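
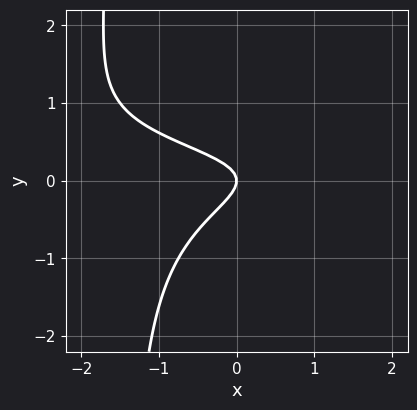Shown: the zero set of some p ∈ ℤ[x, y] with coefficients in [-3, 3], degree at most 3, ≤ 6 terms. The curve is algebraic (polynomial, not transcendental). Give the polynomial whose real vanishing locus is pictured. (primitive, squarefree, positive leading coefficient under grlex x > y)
2*x*y^2 - x*y + 3*y^2 + x

The degree is 3 — no degree-2 curve has this shape.
Reading off the gridlines: one y-axis crossing is at y = 0; it crosses the x-axis at the gridline x = 0.
Together with the visible shape, these determine p as stated.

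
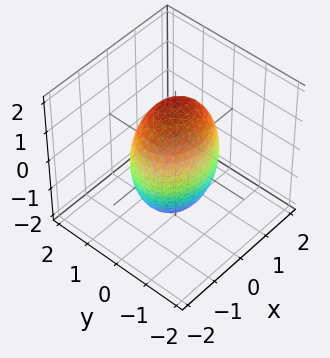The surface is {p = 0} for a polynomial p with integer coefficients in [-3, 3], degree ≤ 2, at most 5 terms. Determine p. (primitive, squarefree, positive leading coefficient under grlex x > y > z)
2*x^2 + 3*y^2 + z^2 - 3

First, the degree is 2 — a closed, bounded, convex surface; a quadric.
Then, symmetries: it's symmetric under x → −x, forcing even powers of x; the z ↦ −z reflection is a symmetry, so z appears only in even powers; the y ↦ −y reflection is a symmetry, so y appears only in even powers.
Next, checking where it meets the axes: among the integer gridlines, it crosses the y-axis at y ∈ {-1, 1}.
Finally, fitting integer coefficients to these (and the overall shape) gives p.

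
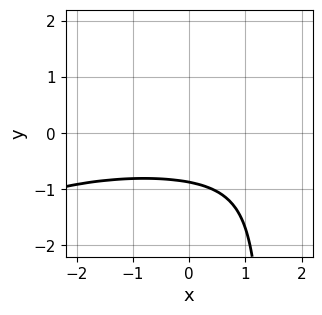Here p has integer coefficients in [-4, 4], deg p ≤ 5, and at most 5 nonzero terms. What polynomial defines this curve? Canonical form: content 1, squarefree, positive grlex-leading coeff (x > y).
x^2*y^2 - 2*x*y^3 + 3*y^3 + 2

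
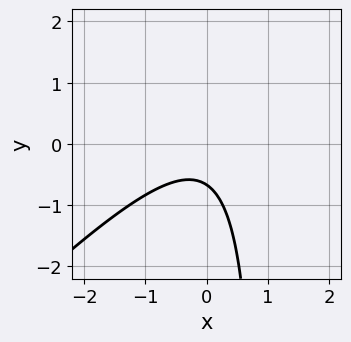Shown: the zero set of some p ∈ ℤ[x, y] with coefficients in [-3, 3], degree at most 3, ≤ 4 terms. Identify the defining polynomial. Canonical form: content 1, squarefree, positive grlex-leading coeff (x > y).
(a) The degree is 2 — a generic line meets the curve in up to 2 points.
(b) Reading off the gridlines: no x-intercept at any integer in the box.
(c) The integer polynomial consistent with all of this is the stated p.

3*x^2 - 3*x*y + 3*y + 2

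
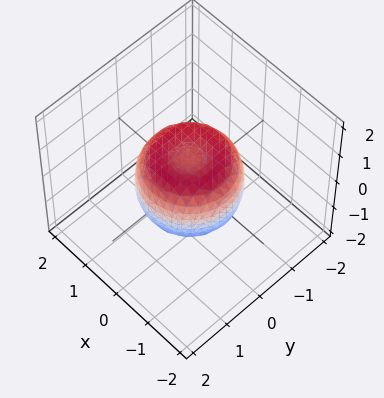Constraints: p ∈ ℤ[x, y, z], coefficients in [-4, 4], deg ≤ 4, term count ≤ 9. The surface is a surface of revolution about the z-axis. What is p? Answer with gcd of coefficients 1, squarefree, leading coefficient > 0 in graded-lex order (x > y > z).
2*x^4 + 4*x^2*y^2 + 2*y^4 - 2*x^2 - 2*y^2 + 2*z^2 - 1

First, the degree is 4 — a generic line meets the surface in up to 4 points.
Then, symmetries: rotational symmetry about the z-axis ⇒ p depends on x, y only through x² + y².
Then, observable constraints: a circular section at z = 0 has radius between 1 and 2.
Finally, solving for integer coefficients yields p as stated.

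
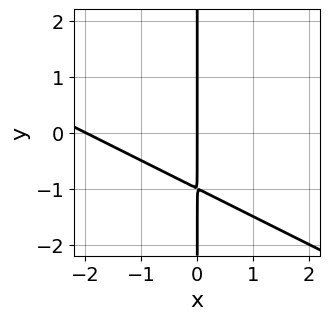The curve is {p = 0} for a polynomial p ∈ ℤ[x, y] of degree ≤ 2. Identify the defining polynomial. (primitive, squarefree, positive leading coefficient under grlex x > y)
(a) Degree: a generic line meets the curve in up to 2 points, so deg p = 2.
(b) Checking where it meets the axes: the visible y-axis segment lies entirely on the curve; among the integer gridlines, it crosses the x-axis at x ∈ {-2, 0}.
(c) Fitting integer coefficients to these (and the overall shape) gives p.

x^2 + 2*x*y + 2*x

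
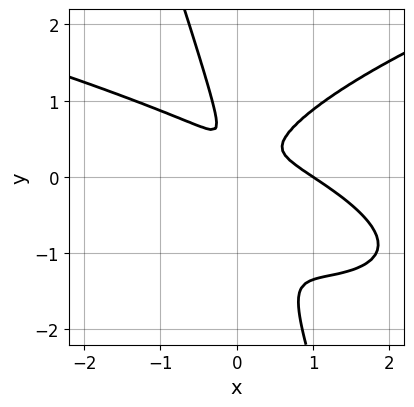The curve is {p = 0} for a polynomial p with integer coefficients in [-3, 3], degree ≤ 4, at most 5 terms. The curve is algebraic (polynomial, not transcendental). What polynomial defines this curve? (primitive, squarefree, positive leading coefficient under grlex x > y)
The degree is 4 — no degree-3 curve has this shape.
From the axis intercepts and sections: one x-axis crossing is at x = 1.
These observations pin down the coefficients.

3*x*y^3 + y^4 - 2*x^3 - 3*x^2*y + 2*x^2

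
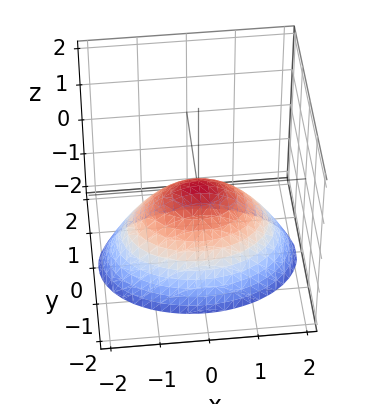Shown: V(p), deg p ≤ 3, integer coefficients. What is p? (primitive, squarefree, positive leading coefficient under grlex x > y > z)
1. The degree is 2 — a paraboloid; a quadric.
2. Symmetries: the y ↦ −y reflection is a symmetry, so y appears only in even powers; mirror symmetry x ↦ −x ⇒ only even powers of x.
3. From the visible intercepts: one x-axis crossing is at x = 0; it crosses the z-axis at the gridline z = 0; it meets the y-axis at y = 0 (among the integer gridlines).
4. The integer polynomial consistent with all of this is the stated p.

x^2 + 2*y^2 + 2*z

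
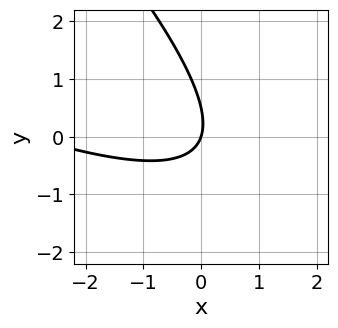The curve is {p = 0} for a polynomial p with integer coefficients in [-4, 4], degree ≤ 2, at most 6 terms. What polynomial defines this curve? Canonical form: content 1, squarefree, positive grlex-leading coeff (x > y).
1. deg p = 2.
2. From the visible intercepts: it meets the y-axis at y = 0 (among the integer gridlines); it meets the x-axis at x = 0 (among the integer gridlines).
3. Together with the visible shape, these determine p as stated.

x^2 + 3*x*y + 2*y^2 + 3*x - y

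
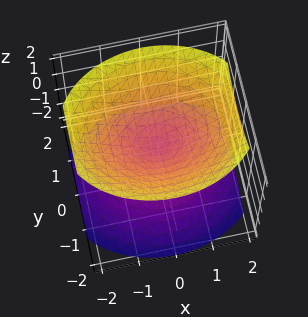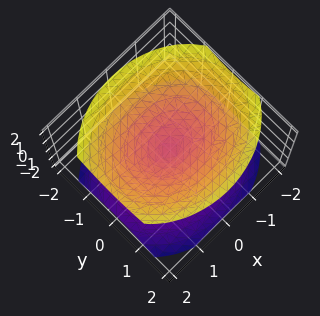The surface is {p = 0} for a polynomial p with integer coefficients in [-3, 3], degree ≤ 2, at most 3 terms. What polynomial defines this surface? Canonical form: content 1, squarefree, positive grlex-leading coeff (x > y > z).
First, there are 2 components. Treating them together as one polynomial.
Then, degree: a double cone through the origin; a quadric, so deg p = 2.
Next, symmetries: mirror symmetry x ↦ −x ⇒ only even powers of x; the y ↦ −y reflection is a symmetry, so y appears only in even powers; it's symmetric under z → −z, forcing even powers of z.
Next, against the integer gridlines: it meets the z-axis at z = 0 (among the integer gridlines); one y-axis crossing is at y = 0; one x-axis crossing is at x = 0.
Finally, putting this together gives p.

2*x^2 + 3*y^2 - 3*z^2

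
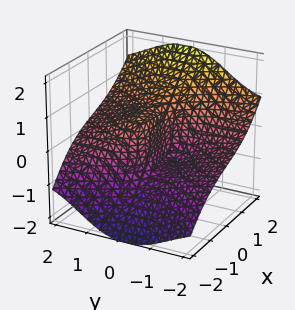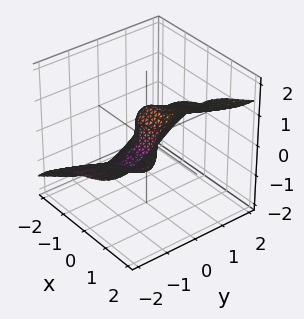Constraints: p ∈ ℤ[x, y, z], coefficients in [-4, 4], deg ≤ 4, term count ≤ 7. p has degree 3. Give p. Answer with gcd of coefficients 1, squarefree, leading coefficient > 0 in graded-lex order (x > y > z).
(a) Degree: no degree-2 surface has this shape, so deg p = 3.
(b) From the axis intercepts and sections: one y-axis crossing is at y = 0; it crosses the z-axis at the gridline z = 0; it crosses the x-axis at the gridline x = 0.
(c) Putting this together gives p.

x^3 + x*y^2 - 3*y^2*z - z^3 + 2*y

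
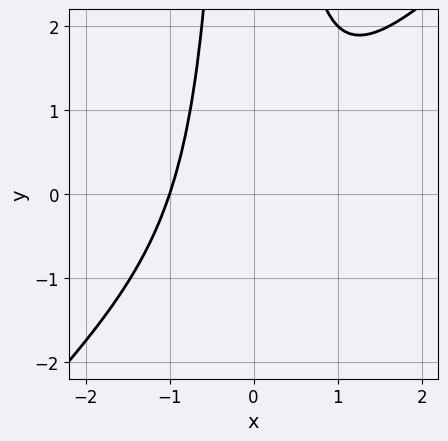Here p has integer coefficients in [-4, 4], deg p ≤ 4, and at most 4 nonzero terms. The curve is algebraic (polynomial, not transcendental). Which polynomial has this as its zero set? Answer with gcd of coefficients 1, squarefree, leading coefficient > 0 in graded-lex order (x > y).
x^3 - x^2*y + 1

Degree: the shape is more complex than any degree-2 curve, so deg p = 3.
Observable constraints: it misses every integer gridline on the y-axis; one x-axis crossing is at x = -1.
Matching integer coefficients to the picture gives p.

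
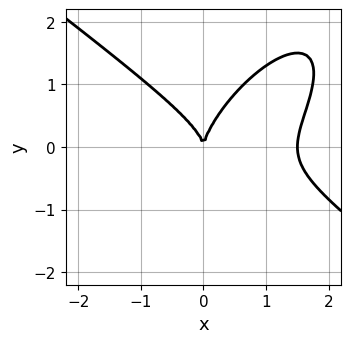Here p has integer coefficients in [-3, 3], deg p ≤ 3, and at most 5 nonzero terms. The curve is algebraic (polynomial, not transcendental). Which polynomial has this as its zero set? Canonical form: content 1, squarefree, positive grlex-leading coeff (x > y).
2*x^3 - 2*x*y^2 + 2*y^3 - 3*x^2

(a) Degree: no degree-2 curve has this shape, so deg p = 3.
(b) Reading off the gridlines: it meets the y-axis at y = 0 (among the integer gridlines); one x-axis crossing is at x = 0.
(c) Assembling these constraints gives the stated polynomial.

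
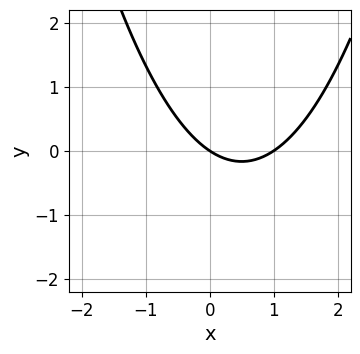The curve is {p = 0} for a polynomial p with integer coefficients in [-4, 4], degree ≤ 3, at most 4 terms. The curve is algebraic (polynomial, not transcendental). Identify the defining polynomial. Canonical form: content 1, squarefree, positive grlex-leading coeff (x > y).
First, the degree is 2 — no degree-1 curve has this shape.
Then, from the axis intercepts and sections: among the integer gridlines, it crosses the x-axis at x ∈ {0, 1}; it meets the y-axis at y = 0 (among the integer gridlines).
Finally, solving for integer coefficients yields p as stated.

2*x^2 - 2*x - 3*y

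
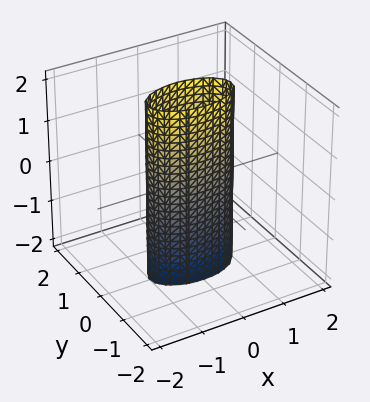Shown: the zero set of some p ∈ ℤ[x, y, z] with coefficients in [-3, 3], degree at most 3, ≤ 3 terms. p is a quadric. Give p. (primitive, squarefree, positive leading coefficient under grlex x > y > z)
1. deg p = 2.
2. Symmetries: it's symmetric under z → −z, forcing even powers of z; it's symmetric under x → −x, forcing even powers of x; it's symmetric under y → −y, forcing even powers of y.
3. Reading off the gridlines: it misses every integer gridline on the z-axis; among the integer gridlines, it crosses the x-axis at x ∈ {-1, 1}.
4. Fitting integer coefficients to these (and the overall shape) gives p.

x^2 + 3*y^2 - 1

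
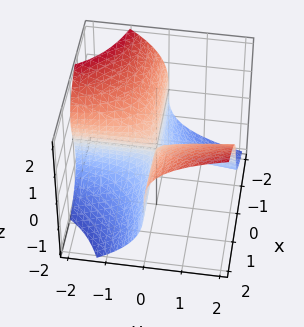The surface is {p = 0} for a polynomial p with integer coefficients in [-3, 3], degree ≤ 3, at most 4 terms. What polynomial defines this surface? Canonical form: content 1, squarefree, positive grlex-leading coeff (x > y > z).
Degree: a generic line meets the surface in up to 3 points, so deg p = 3.
From the visible intercepts: every point of the x-axis in the box is on the surface; it meets the z-axis at z = 0 (among the integer gridlines); every point of the y-axis in the box is on the surface.
The integer polynomial consistent with all of this is the stated p.

z^3 - 3*x*y + y*z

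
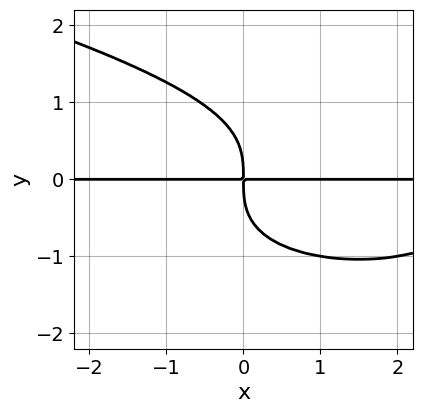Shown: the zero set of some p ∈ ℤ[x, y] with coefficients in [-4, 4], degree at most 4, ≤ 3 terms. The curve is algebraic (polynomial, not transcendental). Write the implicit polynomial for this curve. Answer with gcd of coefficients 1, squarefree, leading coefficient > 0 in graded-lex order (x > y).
2*y^4 - x^2*y + 3*x*y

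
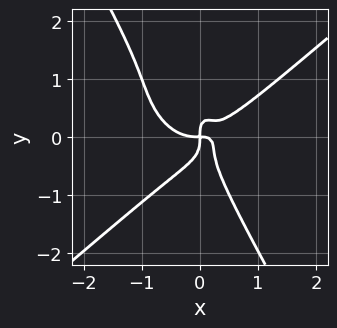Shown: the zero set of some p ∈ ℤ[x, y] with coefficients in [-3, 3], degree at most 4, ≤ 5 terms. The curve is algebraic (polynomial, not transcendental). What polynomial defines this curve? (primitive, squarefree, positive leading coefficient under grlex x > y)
3*x^4 - 3*x*y^3 - 2*y^4 - 3*x^2*y + x*y

First, deg p = 4.
Next, checking where it meets the axes: one y-axis crossing is at y = 0; one x-axis crossing is at x = 0.
Finally, assembling these constraints gives the stated polynomial.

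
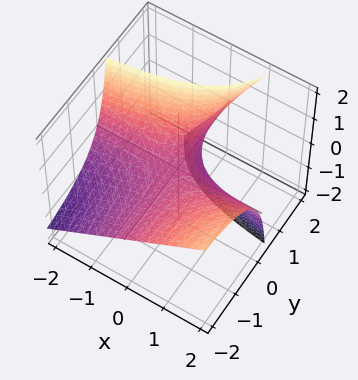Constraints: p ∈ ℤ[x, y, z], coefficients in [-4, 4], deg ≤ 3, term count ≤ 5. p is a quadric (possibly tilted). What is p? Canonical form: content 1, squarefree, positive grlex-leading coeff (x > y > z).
x*y - y*z + z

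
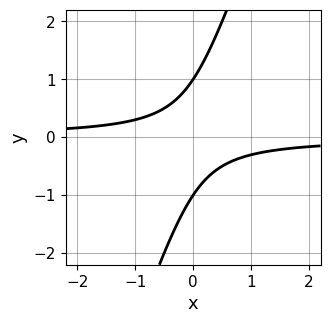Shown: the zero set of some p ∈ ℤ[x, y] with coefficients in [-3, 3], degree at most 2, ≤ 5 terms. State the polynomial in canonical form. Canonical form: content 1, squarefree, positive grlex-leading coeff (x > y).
First, the degree is 2 — a generic line meets the curve in up to 2 points.
Next, checking where it meets the axes: no x-intercept at any integer in the box; the y-axis gridline crossings are at y ∈ {-1, 1}.
Finally, fitting integer coefficients to these (and the overall shape) gives p.

3*x*y - y^2 + 1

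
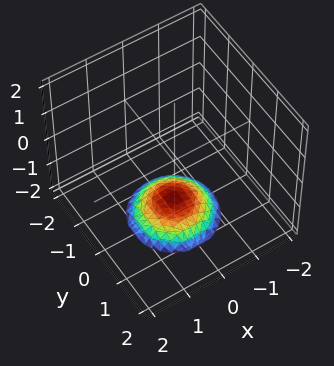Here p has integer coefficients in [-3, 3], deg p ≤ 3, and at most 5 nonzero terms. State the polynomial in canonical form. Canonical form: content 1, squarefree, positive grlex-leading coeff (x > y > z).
1. Degree: the shape is more complex than any degree-1 surface, so deg p = 2.
2. Symmetries: every cross-section ⟂ z is a circle, so x, y appear only via x² + y².
3. From the visible intercepts: it misses every integer gridline on the x-axis; the surface avoids every integer y-axis point in the box.
4. Solving for integer coefficients yields p as stated.

x^2 + y^2 + 2*z + 3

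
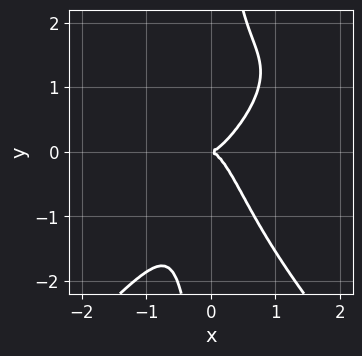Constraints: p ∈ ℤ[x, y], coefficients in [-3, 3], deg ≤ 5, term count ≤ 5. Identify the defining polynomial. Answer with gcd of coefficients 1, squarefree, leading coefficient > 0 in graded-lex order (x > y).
x^3*y - x*y^3 - 3*x^3 + x^2*y + y^2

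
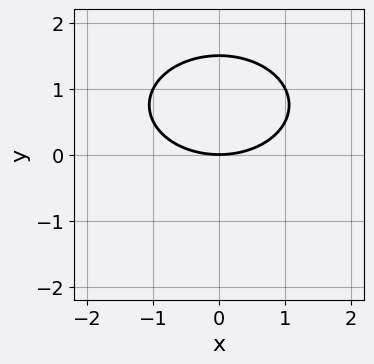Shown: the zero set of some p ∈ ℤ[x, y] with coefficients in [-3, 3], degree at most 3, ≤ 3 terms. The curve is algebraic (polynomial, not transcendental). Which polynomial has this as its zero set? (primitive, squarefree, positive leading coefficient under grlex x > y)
x^2 + 2*y^2 - 3*y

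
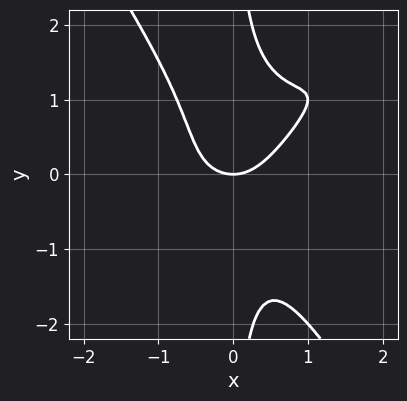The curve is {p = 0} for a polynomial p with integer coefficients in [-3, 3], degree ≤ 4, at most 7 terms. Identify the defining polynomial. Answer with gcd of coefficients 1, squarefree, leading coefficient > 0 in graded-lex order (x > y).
deg p = 4. No degree-3 curve has this shape.
From the visible intercepts: it meets the x-axis at x = 0 (among the integer gridlines); it crosses the y-axis at the gridline y = 0.
Matching integer coefficients to the picture gives p.

x^4 - 2*x^3*y + x*y^3 + x^2 - y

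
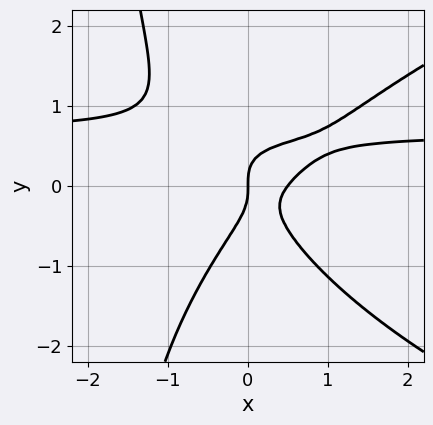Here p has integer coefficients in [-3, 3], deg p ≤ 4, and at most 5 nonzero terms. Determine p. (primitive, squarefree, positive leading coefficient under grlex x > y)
The degree is 4 — no degree-3 curve has this shape.
Reading off the gridlines: it crosses the x-axis at the gridline x = 0; it meets the y-axis at y = 0 (among the integer gridlines).
Solving for integer coefficients yields p as stated.

x*y^3 - 3*x^2*y + 2*y^3 + 2*x^2 - x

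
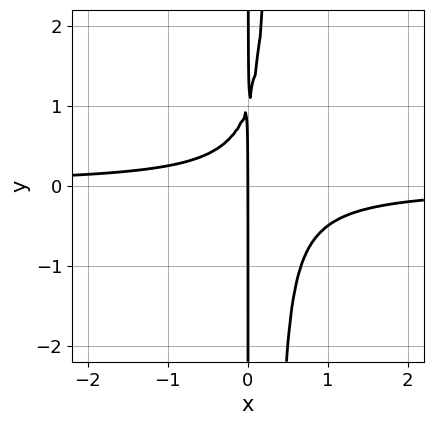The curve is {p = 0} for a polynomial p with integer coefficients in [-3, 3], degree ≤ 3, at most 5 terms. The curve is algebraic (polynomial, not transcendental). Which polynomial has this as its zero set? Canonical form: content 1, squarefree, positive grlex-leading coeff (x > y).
3*x^2*y - x*y + x

The degree is 3 — a generic line meets the curve in up to 3 points.
Checking where it meets the axes: every point of the y-axis in the box is on the curve; it meets the x-axis at x = 0 (among the integer gridlines).
Matching integer coefficients to the picture gives p.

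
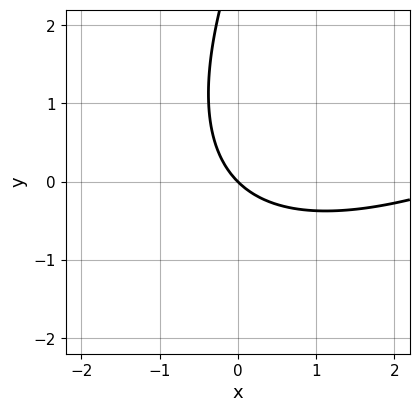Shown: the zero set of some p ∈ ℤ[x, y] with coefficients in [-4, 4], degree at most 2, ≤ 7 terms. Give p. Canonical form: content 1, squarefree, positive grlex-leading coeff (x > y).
x^2 - 2*x*y + y^2 - 3*x - 3*y

1. Degree: no degree-1 curve has this shape, so deg p = 2.
2. Against the integer gridlines: one y-axis crossing is at y = 0; it crosses the x-axis at the gridline x = 0.
3. Assembling these constraints gives the stated polynomial.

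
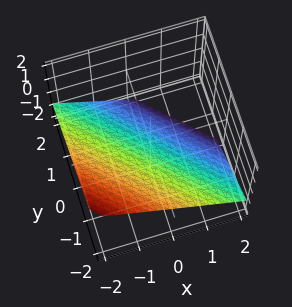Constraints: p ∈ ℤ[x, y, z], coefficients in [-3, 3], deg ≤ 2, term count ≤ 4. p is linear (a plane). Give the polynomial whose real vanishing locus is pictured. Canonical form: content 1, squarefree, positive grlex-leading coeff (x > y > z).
2*x + 2*y + 3*z + 2

(a) deg p = 1. Every cross-section is a straight line — this is a plane.
(b) From the visible intercepts: it crosses the x-axis at the gridline x = -1; it crosses the y-axis at the gridline y = -1.
(c) Putting this together gives p.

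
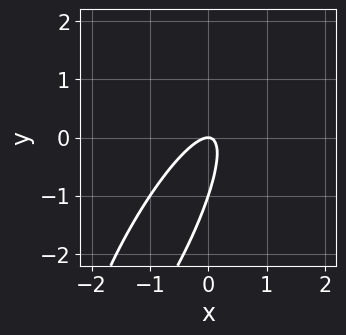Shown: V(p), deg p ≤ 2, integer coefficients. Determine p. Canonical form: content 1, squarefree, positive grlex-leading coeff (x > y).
First, the degree is 2 — no degree-1 curve has this shape.
Then, from the visible intercepts: among the integer gridlines, it crosses the y-axis at y ∈ {-1, 0}; one x-axis crossing is at x = 0.
Finally, together with the visible shape, these determine p as stated.

3*x^2 - 3*x*y + y^2 + y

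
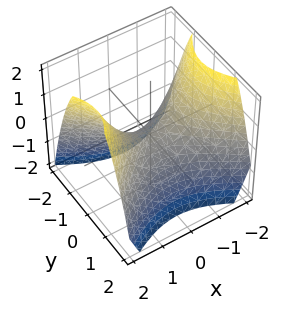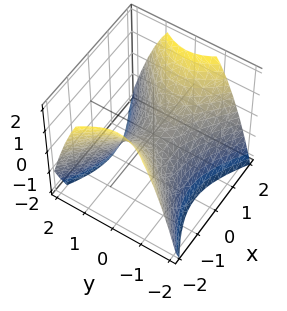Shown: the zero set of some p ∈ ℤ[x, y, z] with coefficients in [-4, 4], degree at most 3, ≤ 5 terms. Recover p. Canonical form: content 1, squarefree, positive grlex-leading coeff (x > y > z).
2*x^2 - 3*y^2 - 3*z

(a) deg p = 2. A hyperbolic paraboloid; a quadric.
(b) Symmetries: the y ↦ −y reflection is a symmetry, so y appears only in even powers; it's symmetric under x → −x, forcing even powers of x.
(c) Observable constraints: it crosses the y-axis at the gridline y = 0; it crosses the x-axis at the gridline x = 0; it meets the z-axis at z = 0 (among the integer gridlines).
(d) Together with the visible shape, these determine p as stated.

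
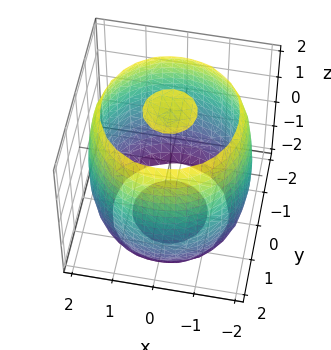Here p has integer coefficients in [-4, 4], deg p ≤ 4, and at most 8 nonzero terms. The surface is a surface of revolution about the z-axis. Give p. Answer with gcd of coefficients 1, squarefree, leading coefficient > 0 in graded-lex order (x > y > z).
(a) There are 3 components. They look like related sheets of one shape, so recover p as a whole.
(b) Degree: a generic line meets the surface in up to 4 points, so deg p = 4.
(c) By symmetry, every cross-section ⟂ z is a circle, so x, y appear only via x² + y².
(d) From the visible intercepts: a circular section at z = 1 has radius between 1 and 2.
(e) These observations pin down the coefficients.

x^4 + 2*x^2*y^2 + y^4 - 3*x^2 - 3*y^2 + z^2 - 3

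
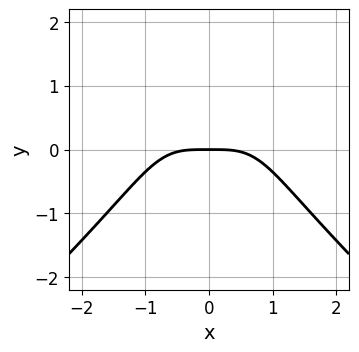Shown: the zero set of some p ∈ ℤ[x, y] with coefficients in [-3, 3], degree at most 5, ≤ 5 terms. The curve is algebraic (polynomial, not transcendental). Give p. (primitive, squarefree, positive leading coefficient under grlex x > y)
2*x^4 - 2*x^2*y^2 + 2*x^2*y + 3*y

(a) The degree is 4 — a generic line meets the curve in up to 4 points.
(b) Symmetries: it's symmetric under x → −x, forcing even powers of x.
(c) Reading off the gridlines: it meets the x-axis at x = 0 (among the integer gridlines); one y-axis crossing is at y = 0.
(d) The integer polynomial consistent with all of this is the stated p.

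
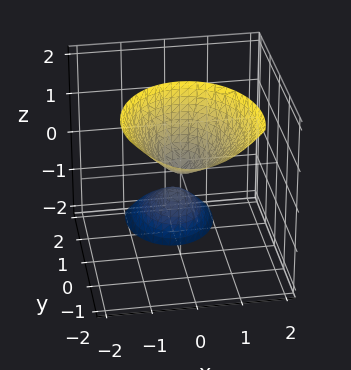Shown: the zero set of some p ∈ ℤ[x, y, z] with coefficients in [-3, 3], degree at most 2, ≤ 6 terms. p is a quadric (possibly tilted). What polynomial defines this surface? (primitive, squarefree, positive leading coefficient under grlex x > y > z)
1. I count 2 distinct pieces.
2. deg p = 2.
3. Against the integer gridlines: one y-axis crossing is at y = 0; one z-axis crossing is at z = 0; one x-axis crossing is at x = 0.
4. The integer polynomial consistent with all of this is the stated p.

3*x^2 + 2*y^2 + 3*y*z - z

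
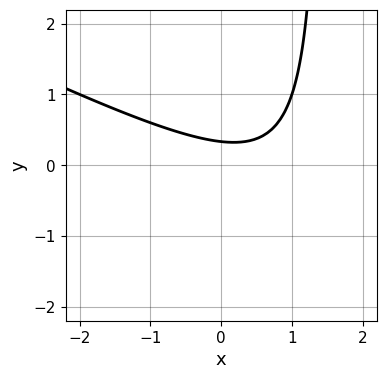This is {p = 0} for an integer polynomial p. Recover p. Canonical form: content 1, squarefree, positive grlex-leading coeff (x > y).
x^2 + 2*x*y - x - 3*y + 1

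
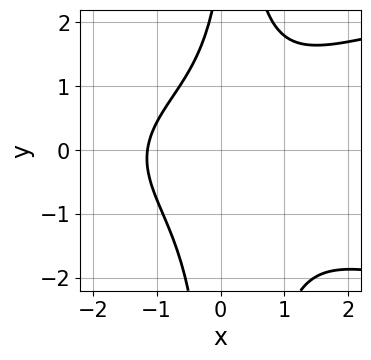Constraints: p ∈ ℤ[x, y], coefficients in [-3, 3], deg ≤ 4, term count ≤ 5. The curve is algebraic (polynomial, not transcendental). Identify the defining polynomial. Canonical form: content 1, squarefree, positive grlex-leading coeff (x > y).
First, the degree is 4 — the shape is more complex than any degree-3 curve.
Then, from the visible intercepts: the curve avoids every integer y-axis point in the box.
Finally, putting this together gives p.

2*x^2*y^2 - 2*x^3 - x*y^2 + y - 3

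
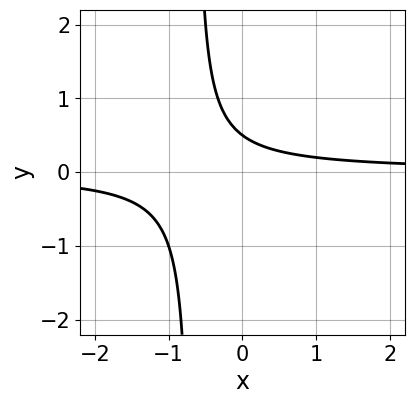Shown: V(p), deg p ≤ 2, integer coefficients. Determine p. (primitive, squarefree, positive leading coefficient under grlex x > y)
3*x*y + 2*y - 1

The degree is 2 — no degree-1 curve has this shape.
From the axis intercepts and sections: the curve avoids every integer x-axis point in the box.
Solving for integer coefficients yields p as stated.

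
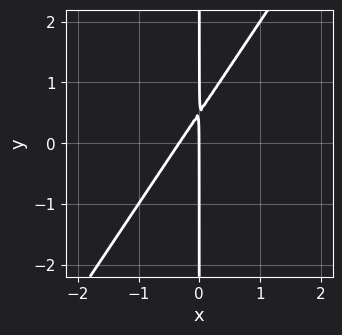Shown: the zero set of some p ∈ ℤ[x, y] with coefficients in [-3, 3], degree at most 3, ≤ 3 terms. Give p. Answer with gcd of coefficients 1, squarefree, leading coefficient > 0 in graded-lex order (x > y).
3*x^2 - 2*x*y + x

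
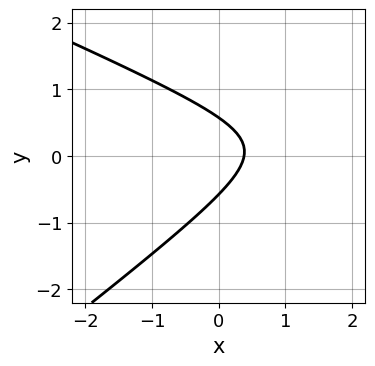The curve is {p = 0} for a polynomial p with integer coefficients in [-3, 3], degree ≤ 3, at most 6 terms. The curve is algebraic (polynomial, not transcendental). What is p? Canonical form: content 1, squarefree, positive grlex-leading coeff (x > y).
1. Degree: a generic line meets the curve in up to 2 points, so deg p = 2.
2. The integer polynomial consistent with all of this is the stated p.

x^2 + x*y - 3*y^2 - 3*x + 1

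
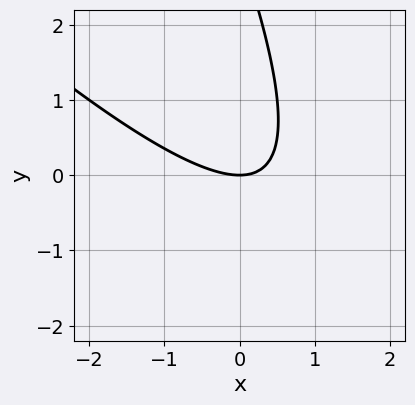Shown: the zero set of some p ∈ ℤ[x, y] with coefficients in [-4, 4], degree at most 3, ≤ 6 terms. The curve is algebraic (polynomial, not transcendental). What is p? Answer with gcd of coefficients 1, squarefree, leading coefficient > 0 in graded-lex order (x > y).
First, deg p = 2. The shape is more complex than any degree-1 curve.
Next, reading off the gridlines: it meets the x-axis at x = 0 (among the integer gridlines); one y-axis crossing is at y = 0.
Finally, fitting integer coefficients to these (and the overall shape) gives p.

2*x^2 + 3*x*y + y^2 - 3*y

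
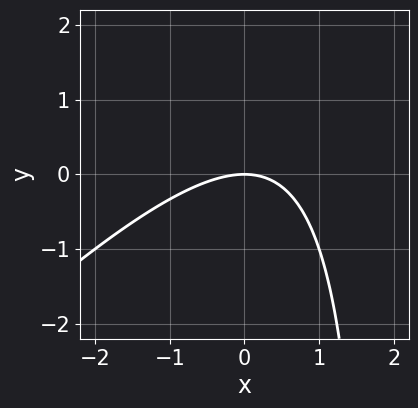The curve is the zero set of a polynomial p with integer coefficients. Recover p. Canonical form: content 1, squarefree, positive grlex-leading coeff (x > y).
deg p = 2. The shape is more complex than any degree-1 curve.
From the axis intercepts and sections: it crosses the x-axis at the gridline x = 0; one y-axis crossing is at y = 0.
The integer polynomial consistent with all of this is the stated p.

x^2 - x*y + 2*y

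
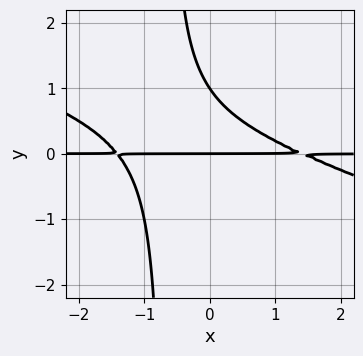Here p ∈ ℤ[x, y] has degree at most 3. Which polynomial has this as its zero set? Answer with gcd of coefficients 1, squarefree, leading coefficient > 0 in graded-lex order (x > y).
x^2*y + 3*x*y^2 + 2*y^2 - 2*y

1. Degree: a generic line meets the curve in up to 3 points, so deg p = 3.
2. Checking where it meets the axes: among the integer gridlines, it crosses the y-axis at y ∈ {0, 1}; the visible x-axis segment lies entirely on the curve.
3. The integer polynomial consistent with all of this is the stated p.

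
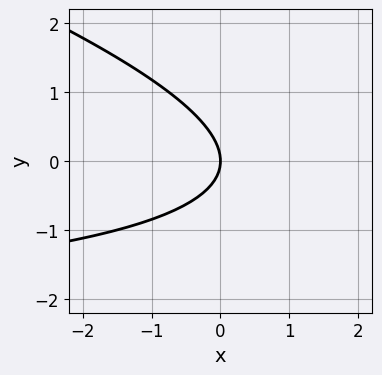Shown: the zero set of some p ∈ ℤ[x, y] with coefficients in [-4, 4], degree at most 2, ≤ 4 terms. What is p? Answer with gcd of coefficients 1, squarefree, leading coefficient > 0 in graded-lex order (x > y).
The degree is 2 — the shape is more complex than any degree-1 curve.
From the visible intercepts: it crosses the y-axis at the gridline y = 0; it crosses the x-axis at the gridline x = 0.
The integer polynomial consistent with all of this is the stated p.

x*y + 3*y^2 + 3*x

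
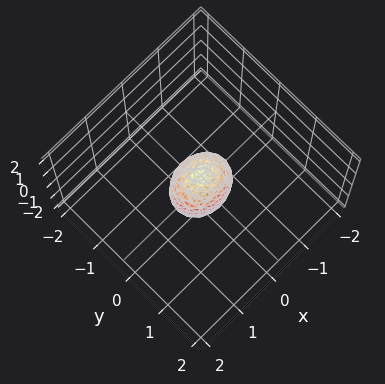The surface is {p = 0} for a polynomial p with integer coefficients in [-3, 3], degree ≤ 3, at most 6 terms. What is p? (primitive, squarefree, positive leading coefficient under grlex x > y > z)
deg p = 2.
Symmetries: it's symmetric under y → −y, forcing even powers of y; the z ↦ −z reflection is a symmetry, so z appears only in even powers; mirror symmetry x ↦ −x ⇒ only even powers of x.
Against the integer gridlines: among the integer gridlines, it crosses the z-axis at z ∈ {-1, 1}.
Solving for integer coefficients yields p as stated.

2*x^2 + 3*y^2 + z^2 - 1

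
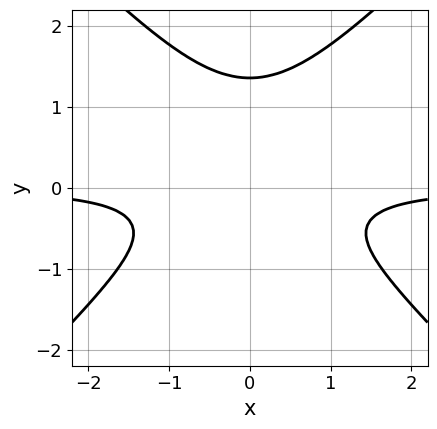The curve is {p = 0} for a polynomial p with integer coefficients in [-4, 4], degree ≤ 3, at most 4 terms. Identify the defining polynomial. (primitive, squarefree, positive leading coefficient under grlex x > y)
Degree: no degree-2 curve has this shape, so deg p = 3.
Symmetries: mirror symmetry x ↦ −x ⇒ only even powers of x.
From the visible intercepts: it misses every integer gridline on the x-axis.
Solving for integer coefficients yields p as stated.

3*x^2*y - 3*y^3 + 3*y^2 + 2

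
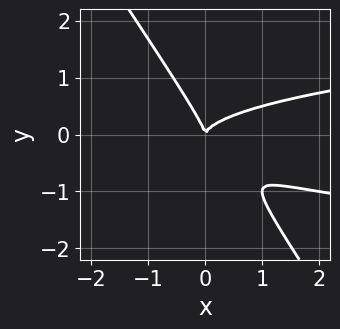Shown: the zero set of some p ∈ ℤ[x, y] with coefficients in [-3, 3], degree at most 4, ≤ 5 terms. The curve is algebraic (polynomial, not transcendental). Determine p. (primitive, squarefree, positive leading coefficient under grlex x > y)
The degree is 3 — the shape is more complex than any degree-2 curve.
Observable constraints: it meets the y-axis at y = 0 (among the integer gridlines); it meets the x-axis at x = 0 (among the integer gridlines).
Fitting integer coefficients to these (and the overall shape) gives p.

3*x*y^2 + 2*y^3 - x^2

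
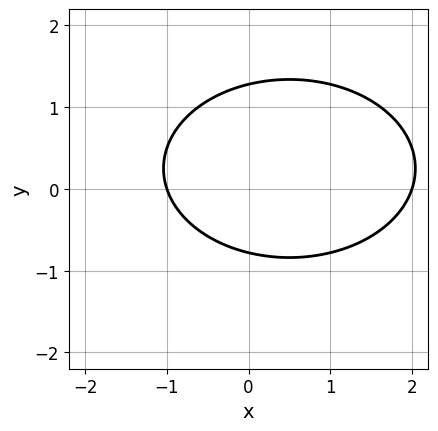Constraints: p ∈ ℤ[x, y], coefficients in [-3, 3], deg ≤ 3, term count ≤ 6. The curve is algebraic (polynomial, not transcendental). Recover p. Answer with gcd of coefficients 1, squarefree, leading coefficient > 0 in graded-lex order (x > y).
(a) Degree: the shape is more complex than any degree-1 curve, so deg p = 2.
(b) Against the integer gridlines: among the integer gridlines, it crosses the x-axis at x ∈ {-1, 2}.
(c) These observations pin down the coefficients.

x^2 + 2*y^2 - x - y - 2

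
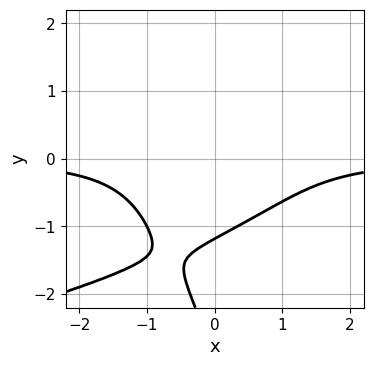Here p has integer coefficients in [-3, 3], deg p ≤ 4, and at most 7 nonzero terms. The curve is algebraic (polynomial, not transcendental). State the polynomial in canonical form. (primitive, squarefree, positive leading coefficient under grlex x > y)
2*x*y^3 + y^4 + 3*x^2*y + 3*y^3 + 3

Degree: a generic line meets the curve in up to 4 points, so deg p = 4.
Observable constraints: no x-intercept at any integer in the box.
Matching integer coefficients to the picture gives p.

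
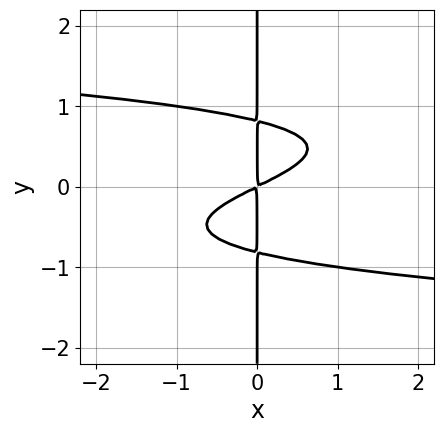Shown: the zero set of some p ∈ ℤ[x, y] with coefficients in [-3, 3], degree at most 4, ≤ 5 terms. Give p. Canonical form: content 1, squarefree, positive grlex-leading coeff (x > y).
The degree is 4 — a generic line meets the curve in up to 4 points.
From the visible intercepts: every point of the y-axis in the box is on the curve.
The integer polynomial consistent with all of this is the stated p.

3*x*y^3 + x^2 - 2*x*y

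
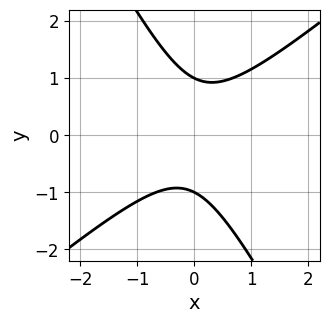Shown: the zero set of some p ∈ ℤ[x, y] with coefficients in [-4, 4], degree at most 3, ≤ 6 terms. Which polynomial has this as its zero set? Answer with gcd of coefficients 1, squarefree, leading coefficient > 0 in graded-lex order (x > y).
First, the degree is 2 — a generic line meets the curve in up to 2 points.
Next, observable constraints: it misses every integer gridline on the x-axis; among the integer gridlines, it crosses the y-axis at y ∈ {-1, 1}.
Finally, the integer polynomial consistent with all of this is the stated p.

3*x^2 - 2*x*y - 2*y^2 + 2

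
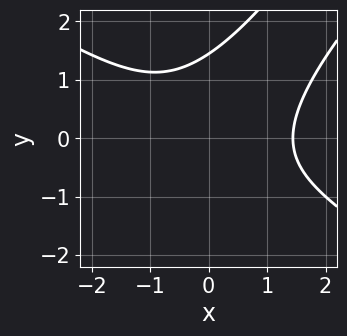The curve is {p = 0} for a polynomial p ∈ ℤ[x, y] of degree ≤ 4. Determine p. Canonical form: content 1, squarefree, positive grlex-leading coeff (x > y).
First, degree: no degree-2 curve has this shape, so deg p = 3.
Finally, matching integer coefficients to the picture gives p.

x^3 - 2*x*y^2 + y^3 - 3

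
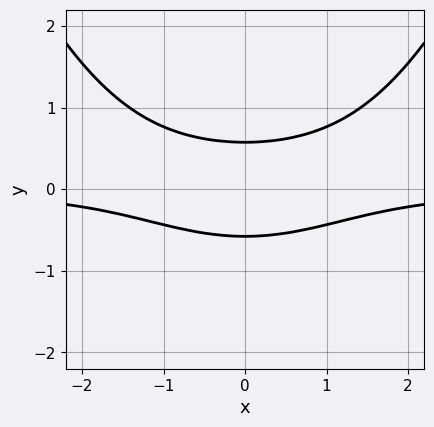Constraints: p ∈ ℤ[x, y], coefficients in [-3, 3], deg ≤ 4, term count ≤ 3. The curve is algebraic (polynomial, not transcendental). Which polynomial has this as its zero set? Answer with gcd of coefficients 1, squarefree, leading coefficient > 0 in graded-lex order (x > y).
x^2*y - 3*y^2 + 1

(a) deg p = 3. The shape is more complex than any degree-2 curve.
(b) Symmetries: it's symmetric under x → −x, forcing even powers of x.
(c) Checking where it meets the axes: it misses every integer gridline on the x-axis.
(d) These observations pin down the coefficients.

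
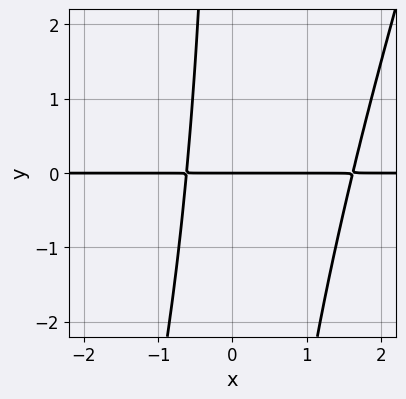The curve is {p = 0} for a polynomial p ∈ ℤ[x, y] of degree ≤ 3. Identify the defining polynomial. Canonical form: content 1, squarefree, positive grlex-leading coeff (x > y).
3*x^2*y - x*y^2 - 3*x*y - 3*y

First, degree: a generic line meets the curve in up to 3 points, so deg p = 3.
Next, from the visible intercepts: it crosses the y-axis at the gridline y = 0; the visible x-axis segment lies entirely on the curve.
Finally, matching integer coefficients to the picture gives p.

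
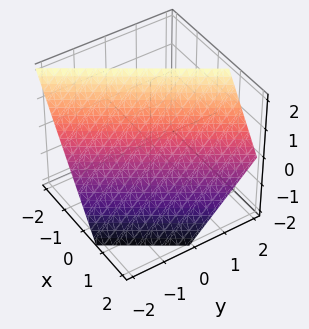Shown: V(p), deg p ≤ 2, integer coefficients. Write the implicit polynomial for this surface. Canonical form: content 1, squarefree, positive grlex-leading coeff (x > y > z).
3*x - 2*y + 2*z - 2

deg p = 1. Every cross-section is a straight line — this is a plane.
From the axis intercepts and sections: one z-axis crossing is at z = 1; it meets the y-axis at y = -1 (among the integer gridlines).
Matching integer coefficients to the picture gives p.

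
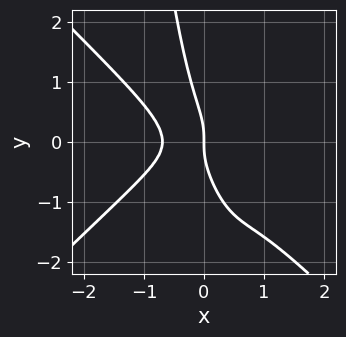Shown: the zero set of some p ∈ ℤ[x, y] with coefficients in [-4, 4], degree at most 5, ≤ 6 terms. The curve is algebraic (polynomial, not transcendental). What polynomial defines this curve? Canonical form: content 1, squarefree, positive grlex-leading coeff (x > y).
3*x^4 - 3*x^2*y^2 + 3*x*y^2 + y^3 + x

1. Degree: the shape is more complex than any degree-3 curve, so deg p = 4.
2. Checking where it meets the axes: it crosses the y-axis at the gridline y = 0; it crosses the x-axis at the gridline x = 0.
3. Together with the visible shape, these determine p as stated.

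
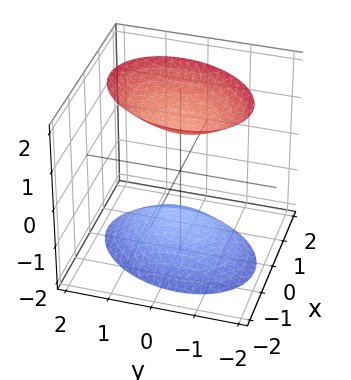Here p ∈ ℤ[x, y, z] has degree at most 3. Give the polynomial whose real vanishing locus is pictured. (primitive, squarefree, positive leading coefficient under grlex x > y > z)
3*x^2 - x*y + 2*y^2 - 2*z^2 + 3

1. I count 2 distinct pieces.
2. deg p = 2.
3. Checking where it meets the axes: the surface avoids every integer y-axis point in the box; the surface avoids every integer x-axis point in the box.
4. Fitting integer coefficients to these (and the overall shape) gives p.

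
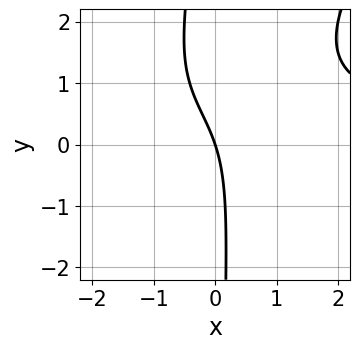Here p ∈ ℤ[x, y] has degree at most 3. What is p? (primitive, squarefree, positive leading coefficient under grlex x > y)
x^2*y - x*y^2 + 2*x*y - 3*x - y

First, degree: the shape is more complex than any degree-2 curve, so deg p = 3.
Next, from the axis intercepts and sections: one x-axis crossing is at x = 0; it crosses the y-axis at the gridline y = 0.
Finally, matching integer coefficients to the picture gives p.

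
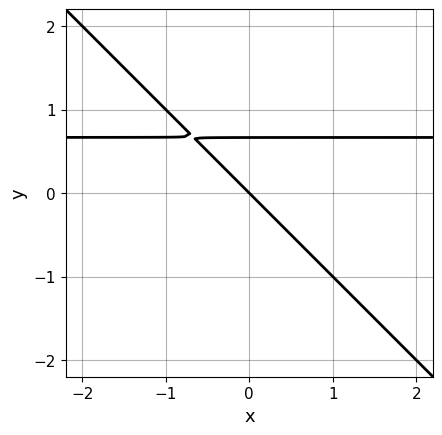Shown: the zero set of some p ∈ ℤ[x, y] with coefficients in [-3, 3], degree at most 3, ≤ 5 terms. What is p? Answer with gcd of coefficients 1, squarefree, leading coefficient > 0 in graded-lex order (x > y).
3*x*y + 3*y^2 - 2*x - 2*y

Degree: a generic line meets the curve in up to 2 points, so deg p = 2.
Observable constraints: it meets the y-axis at y = 0 (among the integer gridlines); one x-axis crossing is at x = 0.
Together with the visible shape, these determine p as stated.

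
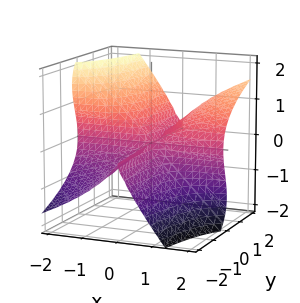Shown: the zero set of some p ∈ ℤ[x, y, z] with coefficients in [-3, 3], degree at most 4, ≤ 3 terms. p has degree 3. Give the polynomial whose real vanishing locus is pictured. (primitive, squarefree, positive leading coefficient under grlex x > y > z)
x^2*y - x*z^2 - z^3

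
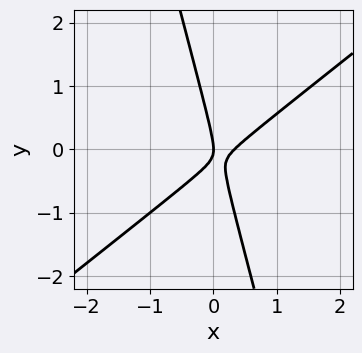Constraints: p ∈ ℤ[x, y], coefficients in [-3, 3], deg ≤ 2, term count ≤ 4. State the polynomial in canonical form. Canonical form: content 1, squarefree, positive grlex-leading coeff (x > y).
1. Degree: no degree-1 curve has this shape, so deg p = 2.
2. From the visible intercepts: it meets the x-axis at x = 0 (among the integer gridlines); it meets the y-axis at y = 0 (among the integer gridlines).
3. Putting this together gives p.

3*x^2 - 3*x*y - y^2 - x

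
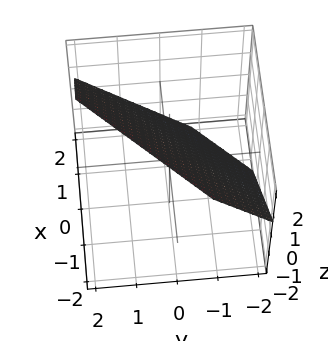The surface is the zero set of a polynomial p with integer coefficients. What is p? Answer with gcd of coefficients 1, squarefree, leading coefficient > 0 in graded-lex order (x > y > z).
3*x - 3*y + 3*z - 2

1. The degree is 1 — the surface is flat (a plane).
2. Matching integer coefficients to the picture gives p.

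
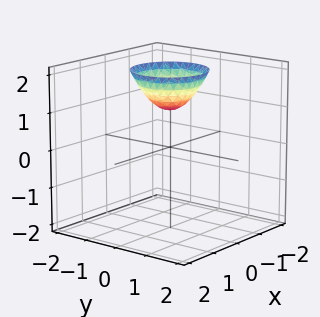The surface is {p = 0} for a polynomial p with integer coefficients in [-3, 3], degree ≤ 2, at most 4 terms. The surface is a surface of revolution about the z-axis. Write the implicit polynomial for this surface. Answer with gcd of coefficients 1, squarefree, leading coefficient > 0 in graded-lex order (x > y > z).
deg p = 2. No degree-1 surface has this shape.
Symmetries: every cross-section ⟂ z is a circle, so x, y appear only via x² + y².
Observable constraints: it crosses the z-axis at the gridline z = 1; no y-intercept at any integer in the box.
Matching integer coefficients to the picture gives p.

x^2 + y^2 - z + 1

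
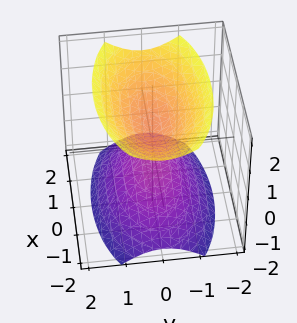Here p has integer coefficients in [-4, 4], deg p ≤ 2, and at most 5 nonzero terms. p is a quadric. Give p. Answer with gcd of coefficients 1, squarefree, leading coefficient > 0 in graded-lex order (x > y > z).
x^2 + 3*y^2 - 2*z^2 + 1

The picture has 2 separate pieces.
Degree: two separate bowl-shaped sheets opening away from each other; a quadric, so deg p = 2.
Symmetries: the x ↦ −x reflection is a symmetry, so x appears only in even powers; it's symmetric under z → −z, forcing even powers of z; it's symmetric under y → −y, forcing even powers of y.
From the axis intercepts and sections: the surface avoids every integer y-axis point in the box; no x-intercept at any integer in the box.
Together with the visible shape, these determine p as stated.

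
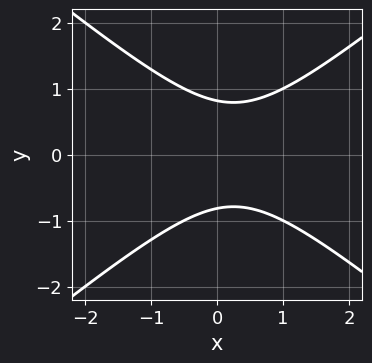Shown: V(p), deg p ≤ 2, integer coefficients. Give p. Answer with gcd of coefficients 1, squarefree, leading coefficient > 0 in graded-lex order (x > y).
(a) deg p = 2. The shape is more complex than any degree-1 curve.
(b) Symmetries: it's symmetric under y → −y, forcing even powers of y.
(c) Against the integer gridlines: no x-intercept at any integer in the box.
(d) These observations pin down the coefficients.

2*x^2 - 3*y^2 - x + 2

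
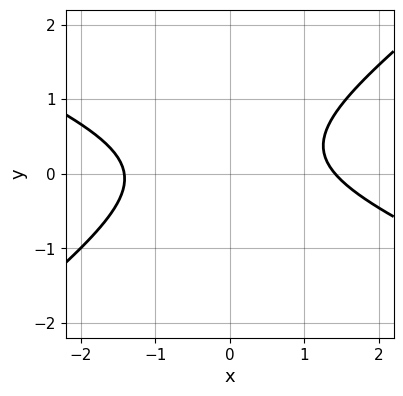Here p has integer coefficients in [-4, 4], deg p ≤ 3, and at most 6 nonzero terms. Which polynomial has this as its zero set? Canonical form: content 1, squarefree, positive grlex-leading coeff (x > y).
x^2 + x*y - 3*y^2 + y - 2

1. deg p = 2. A generic line meets the curve in up to 2 points.
2. Checking where it meets the axes: no y-intercept at any integer in the box.
3. Matching integer coefficients to the picture gives p.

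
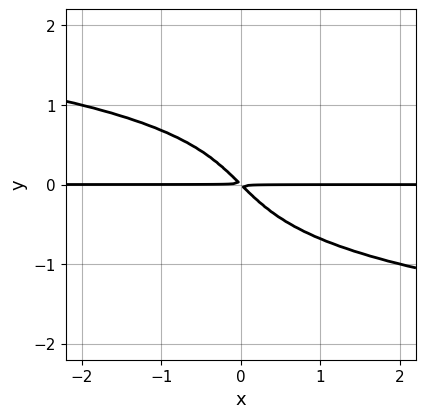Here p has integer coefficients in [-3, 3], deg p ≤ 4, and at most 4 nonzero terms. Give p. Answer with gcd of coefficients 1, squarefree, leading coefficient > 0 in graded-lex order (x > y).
y^4 + x*y + y^2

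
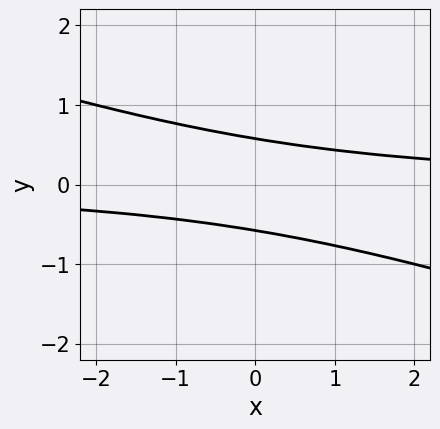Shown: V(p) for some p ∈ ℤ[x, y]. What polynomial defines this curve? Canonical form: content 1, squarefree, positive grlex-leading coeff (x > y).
1. deg p = 2. No degree-1 curve has this shape.
2. From the axis intercepts and sections: it misses every integer gridline on the x-axis.
3. Solving for integer coefficients yields p as stated.

x*y + 3*y^2 - 1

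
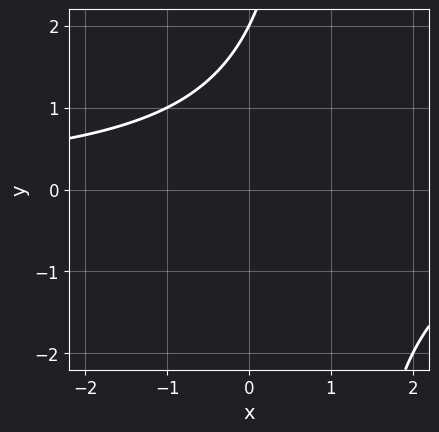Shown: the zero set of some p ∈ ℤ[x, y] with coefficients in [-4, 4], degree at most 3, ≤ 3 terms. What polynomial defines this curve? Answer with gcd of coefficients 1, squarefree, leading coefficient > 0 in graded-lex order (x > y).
1. deg p = 2. The shape is more complex than any degree-1 curve.
2. Against the integer gridlines: one y-axis crossing is at y = 2; the curve avoids every integer x-axis point in the box.
3. The integer polynomial consistent with all of this is the stated p.

x*y - y + 2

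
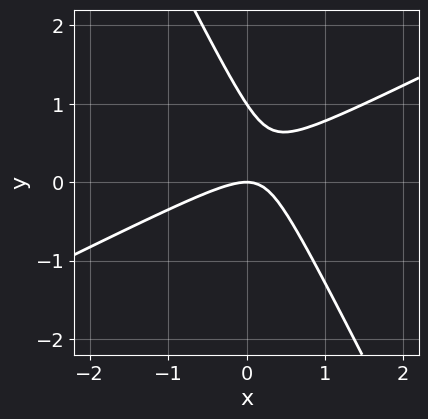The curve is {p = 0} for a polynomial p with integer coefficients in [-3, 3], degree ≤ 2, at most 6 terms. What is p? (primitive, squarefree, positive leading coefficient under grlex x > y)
2*x^2 - 3*x*y - 2*y^2 + 2*y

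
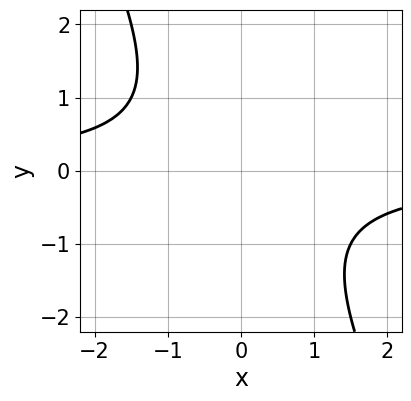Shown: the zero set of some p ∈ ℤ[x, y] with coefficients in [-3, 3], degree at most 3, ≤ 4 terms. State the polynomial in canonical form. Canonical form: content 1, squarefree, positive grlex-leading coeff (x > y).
2*x*y + y^2 + 2

(a) deg p = 2. The shape is more complex than any degree-1 curve.
(b) Checking where it meets the axes: the curve avoids every integer y-axis point in the box; the curve avoids every integer x-axis point in the box.
(c) Putting this together gives p.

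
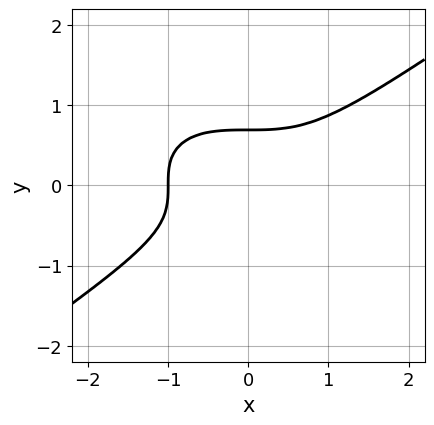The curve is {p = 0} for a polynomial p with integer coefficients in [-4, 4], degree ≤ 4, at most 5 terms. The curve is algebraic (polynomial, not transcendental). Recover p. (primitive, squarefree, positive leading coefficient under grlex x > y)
x^3 - 3*y^3 + 1

The degree is 3 — the shape is more complex than any degree-2 curve.
Reading off the gridlines: one x-axis crossing is at x = -1.
Together with the visible shape, these determine p as stated.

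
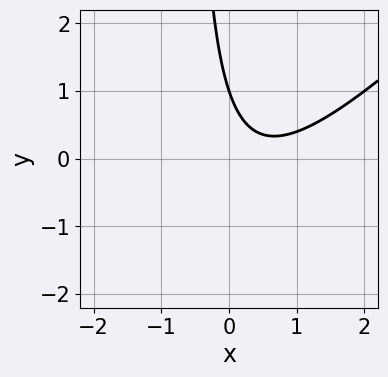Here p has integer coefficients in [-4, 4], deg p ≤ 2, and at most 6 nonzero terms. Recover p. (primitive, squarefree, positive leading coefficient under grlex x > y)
Degree: a generic line meets the curve in up to 2 points, so deg p = 2.
Checking where it meets the axes: it meets the y-axis at y = 1 (among the integer gridlines); it misses every integer gridline on the x-axis.
Solving for integer coefficients yields p as stated.

3*x^2 - 3*x*y - 3*x - 2*y + 2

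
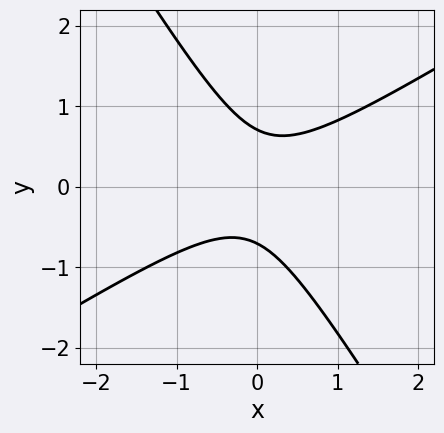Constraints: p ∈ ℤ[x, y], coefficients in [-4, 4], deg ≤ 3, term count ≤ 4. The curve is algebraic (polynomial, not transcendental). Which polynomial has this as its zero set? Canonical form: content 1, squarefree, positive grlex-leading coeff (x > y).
2*x^2 - 2*x*y - 2*y^2 + 1

The degree is 2 — no degree-1 curve has this shape.
Against the integer gridlines: the curve avoids every integer x-axis point in the box.
Matching integer coefficients to the picture gives p.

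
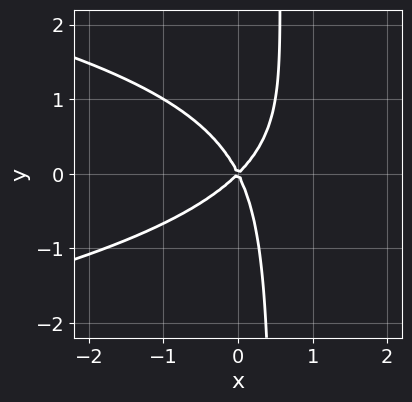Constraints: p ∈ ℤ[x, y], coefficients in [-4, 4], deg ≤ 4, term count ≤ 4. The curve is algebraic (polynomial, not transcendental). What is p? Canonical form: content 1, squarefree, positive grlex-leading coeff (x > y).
1. deg p = 3. A generic line meets the curve in up to 3 points.
2. Against the integer gridlines: one y-axis crossing is at y = 0; one x-axis crossing is at x = 0.
3. Fitting integer coefficients to these (and the overall shape) gives p.

2*x*y^2 + 2*x^2 - x*y - y^2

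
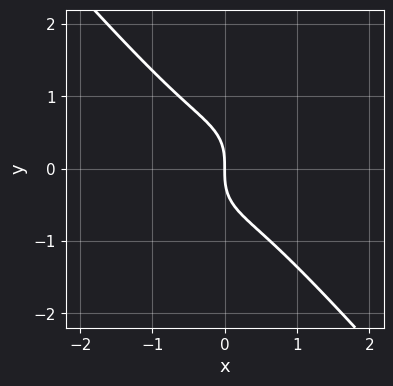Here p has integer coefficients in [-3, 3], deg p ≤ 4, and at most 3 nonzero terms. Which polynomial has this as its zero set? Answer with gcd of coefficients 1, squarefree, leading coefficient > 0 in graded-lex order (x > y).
3*x^3 + 2*y^3 + 2*x

(a) Degree: a generic line meets the curve in up to 3 points, so deg p = 3.
(b) Checking where it meets the axes: it meets the x-axis at x = 0 (among the integer gridlines); one y-axis crossing is at y = 0.
(c) Fitting integer coefficients to these (and the overall shape) gives p.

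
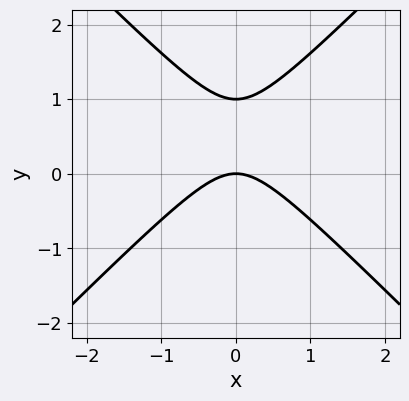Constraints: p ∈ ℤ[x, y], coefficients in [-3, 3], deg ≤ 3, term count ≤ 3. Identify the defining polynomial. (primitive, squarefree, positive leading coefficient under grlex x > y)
First, degree: a generic line meets the curve in up to 2 points, so deg p = 2.
Then, symmetries: the x ↦ −x reflection is a symmetry, so x appears only in even powers.
Then, checking where it meets the axes: among the integer gridlines, it crosses the y-axis at y ∈ {0, 1}; it meets the x-axis at x = 0 (among the integer gridlines).
Finally, the integer polynomial consistent with all of this is the stated p.

x^2 - y^2 + y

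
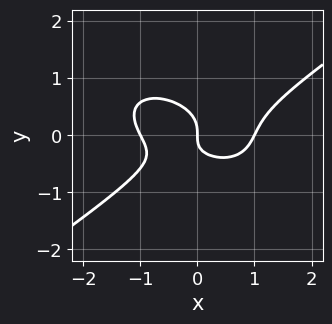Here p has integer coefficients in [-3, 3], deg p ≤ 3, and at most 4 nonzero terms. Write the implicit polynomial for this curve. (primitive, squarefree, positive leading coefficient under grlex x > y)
x^3 - 3*y^3 - x*y - x

First, the degree is 3 — a generic line meets the curve in up to 3 points.
Then, checking where it meets the axes: it crosses the y-axis at the gridline y = 0; among the integer gridlines, it crosses the x-axis at x ∈ {-1, 0, 1}.
Finally, matching integer coefficients to the picture gives p.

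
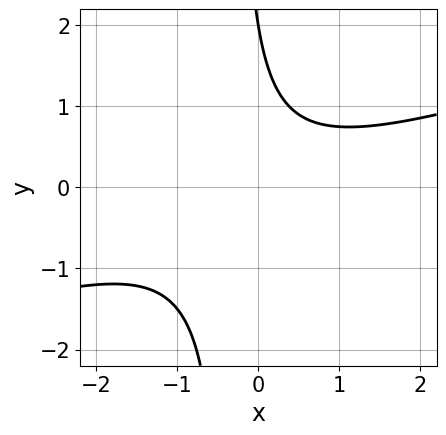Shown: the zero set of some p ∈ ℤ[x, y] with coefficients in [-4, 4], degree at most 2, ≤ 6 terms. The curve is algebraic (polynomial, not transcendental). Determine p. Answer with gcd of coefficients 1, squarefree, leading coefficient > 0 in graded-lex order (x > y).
(a) Degree: a generic line meets the curve in up to 2 points, so deg p = 2.
(b) Against the integer gridlines: no x-intercept at any integer in the box; it meets the y-axis at y = 2 (among the integer gridlines).
(c) The integer polynomial consistent with all of this is the stated p.

x^2 - 3*x*y - y + 2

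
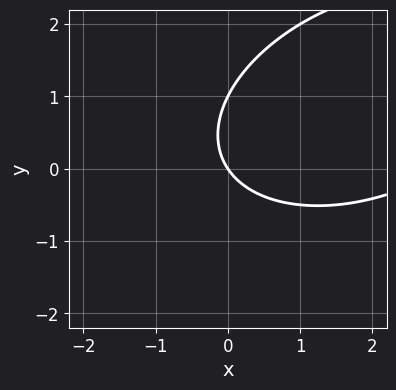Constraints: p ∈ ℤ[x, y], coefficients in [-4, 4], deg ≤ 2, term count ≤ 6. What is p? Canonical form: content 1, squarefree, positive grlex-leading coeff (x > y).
x^2 - x*y + 2*y^2 - 3*x - 2*y

Degree: the shape is more complex than any degree-1 curve, so deg p = 2.
From the axis intercepts and sections: among the integer gridlines, it crosses the y-axis at y ∈ {0, 1}; one x-axis crossing is at x = 0.
Assembling these constraints gives the stated polynomial.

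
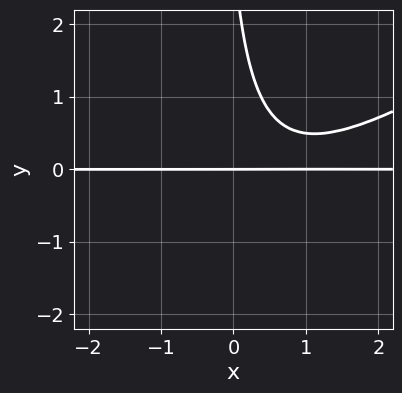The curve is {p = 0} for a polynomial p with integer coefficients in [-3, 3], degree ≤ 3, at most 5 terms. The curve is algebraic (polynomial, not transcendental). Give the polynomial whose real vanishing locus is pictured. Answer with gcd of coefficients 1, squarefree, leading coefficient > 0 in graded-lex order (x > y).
First, deg p = 3. The shape is more complex than any degree-2 curve.
Then, checking where it meets the axes: every point of the x-axis in the box is on the curve; it meets the y-axis at y = 0 (among the integer gridlines).
Finally, putting this together gives p.

2*x^2*y - 3*x*y^2 - 3*x*y - y^2 + 3*y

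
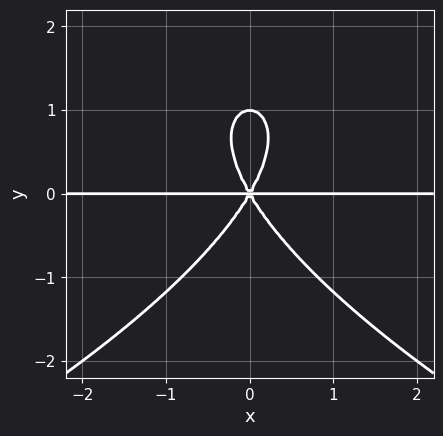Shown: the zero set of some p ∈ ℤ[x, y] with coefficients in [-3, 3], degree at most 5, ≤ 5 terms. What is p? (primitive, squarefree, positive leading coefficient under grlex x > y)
1. The degree is 4 — a generic line meets the curve in up to 4 points.
2. Symmetries: it's symmetric under x → −x, forcing even powers of x.
3. From the axis intercepts and sections: the y-axis gridline crossings are at y ∈ {0, 1}; every point of the x-axis in the box is on the curve.
4. Solving for integer coefficients yields p as stated.

y^4 + 3*x^2*y - y^3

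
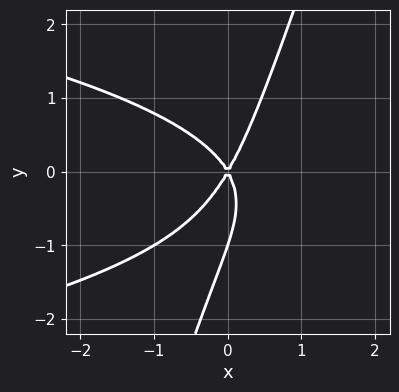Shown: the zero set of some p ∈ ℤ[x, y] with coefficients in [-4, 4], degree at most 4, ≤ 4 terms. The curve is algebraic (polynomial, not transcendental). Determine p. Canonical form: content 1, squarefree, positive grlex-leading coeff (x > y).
1. Degree: no degree-2 curve has this shape, so deg p = 3.
2. Reading off the gridlines: the y-axis gridline crossings are at y ∈ {-1, 0}; it meets the x-axis at x = 0 (among the integer gridlines).
3. Putting this together gives p.

3*x*y^2 - y^3 + 3*x^2 - y^2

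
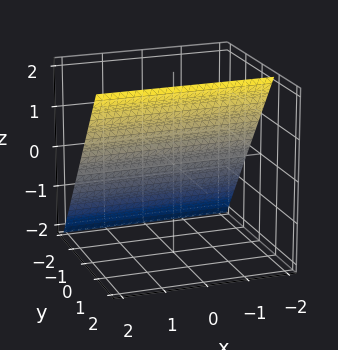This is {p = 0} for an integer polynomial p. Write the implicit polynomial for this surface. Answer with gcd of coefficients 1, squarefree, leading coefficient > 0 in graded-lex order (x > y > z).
1. Degree: every cross-section is a straight line — this is a plane, so deg p = 1.
2. Checking where it meets the axes: it crosses the z-axis at the gridline z = 1; the surface avoids every integer x-axis point in the box.
3. Together with the visible shape, these determine p as stated.

3*y - 2*z + 2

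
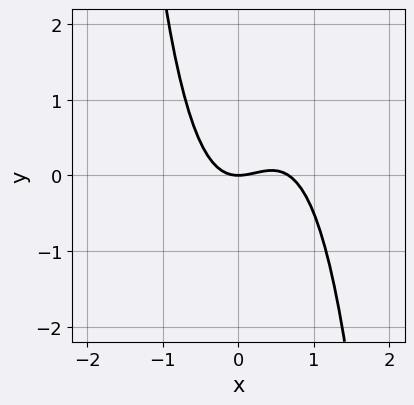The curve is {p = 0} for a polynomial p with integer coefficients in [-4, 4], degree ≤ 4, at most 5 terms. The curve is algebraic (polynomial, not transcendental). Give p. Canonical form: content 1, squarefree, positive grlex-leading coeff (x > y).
3*x^3 - 2*x^2 + 2*y

1. Degree: no degree-2 curve has this shape, so deg p = 3.
2. From the visible intercepts: one x-axis crossing is at x = 0; it meets the y-axis at y = 0 (among the integer gridlines).
3. These observations pin down the coefficients.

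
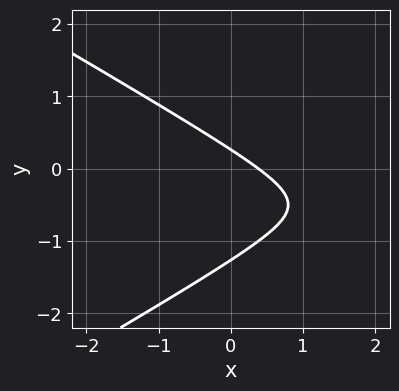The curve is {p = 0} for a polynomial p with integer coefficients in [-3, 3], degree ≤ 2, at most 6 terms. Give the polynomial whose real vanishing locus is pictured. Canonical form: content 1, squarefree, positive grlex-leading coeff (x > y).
(a) Degree: a generic line meets the curve in up to 2 points, so deg p = 2.
(b) Putting this together gives p.

x^2 - 3*y^2 - 3*x - 3*y + 1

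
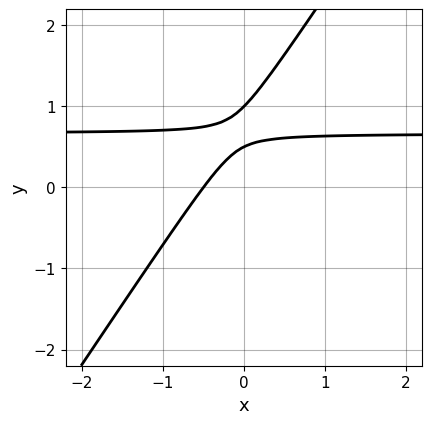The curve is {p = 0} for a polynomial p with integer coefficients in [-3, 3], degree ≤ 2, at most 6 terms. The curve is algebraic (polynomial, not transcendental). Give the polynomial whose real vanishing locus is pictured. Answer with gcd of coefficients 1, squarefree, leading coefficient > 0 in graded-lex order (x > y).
1. The degree is 2 — no degree-1 curve has this shape.
2. From the visible intercepts: it crosses the y-axis at the gridline y = 1.
3. Solving for integer coefficients yields p as stated.

3*x*y - 2*y^2 - 2*x + 3*y - 1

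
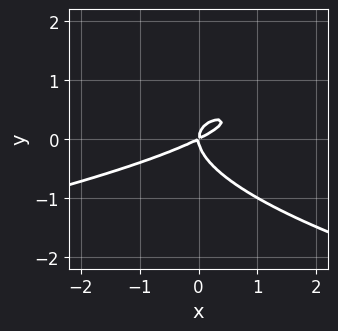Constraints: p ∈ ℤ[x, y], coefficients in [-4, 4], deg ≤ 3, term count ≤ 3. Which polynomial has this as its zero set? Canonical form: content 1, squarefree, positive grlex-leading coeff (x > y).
3*y^3 + x^2 - 2*x*y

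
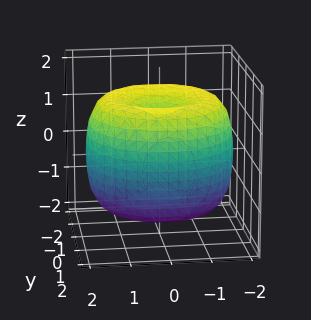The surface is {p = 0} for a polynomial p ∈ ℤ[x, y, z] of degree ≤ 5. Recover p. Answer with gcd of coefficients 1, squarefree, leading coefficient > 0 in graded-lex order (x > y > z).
(a) deg p = 4. A generic line meets the surface in up to 4 points.
(b) Symmetries: rotational symmetry about the z-axis ⇒ p depends on x, y only through x² + y².
(c) Against the integer gridlines: the z-axis gridline crossings are at z ∈ {-1, 1}; a circular section at z = -1 has radius between 1 and 2.
(d) Fitting integer coefficients to these (and the overall shape) gives p.

x^4 + 2*x^2*y^2 + y^4 - 3*x^2 - 3*y^2 + 2*z^2 - 2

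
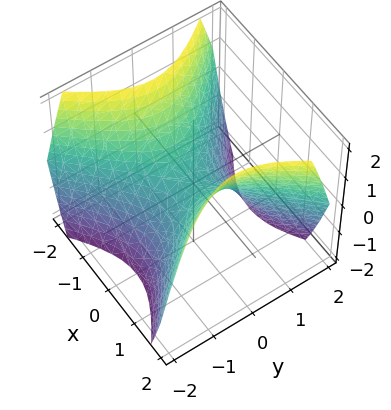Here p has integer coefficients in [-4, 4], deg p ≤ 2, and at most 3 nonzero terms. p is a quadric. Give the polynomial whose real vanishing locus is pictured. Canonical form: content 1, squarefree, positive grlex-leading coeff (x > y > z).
x^2 - y^2 - z

1. deg p = 2. A hyperbolic paraboloid; a quadric.
2. Symmetries: the x ↦ −x reflection is a symmetry, so x appears only in even powers; the y ↦ −y reflection is a symmetry, so y appears only in even powers.
3. Checking where it meets the axes: it meets the y-axis at y = 0 (among the integer gridlines); it meets the z-axis at z = 0 (among the integer gridlines).
4. Solving for integer coefficients yields p as stated.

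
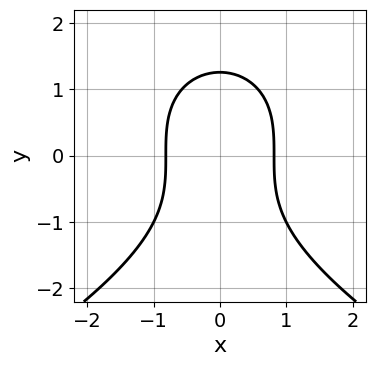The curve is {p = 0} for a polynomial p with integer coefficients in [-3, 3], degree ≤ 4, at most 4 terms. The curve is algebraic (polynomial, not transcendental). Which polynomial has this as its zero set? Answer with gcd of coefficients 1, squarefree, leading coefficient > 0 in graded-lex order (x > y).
y^3 + 3*x^2 - 2

deg p = 3. A generic line meets the curve in up to 3 points.
Symmetries: it's symmetric under x → −x, forcing even powers of x.
These observations pin down the coefficients.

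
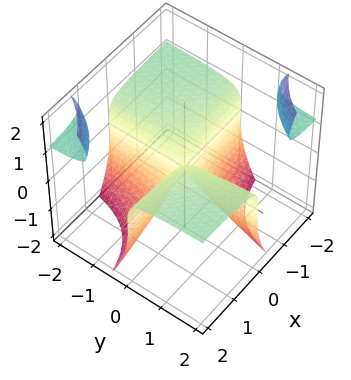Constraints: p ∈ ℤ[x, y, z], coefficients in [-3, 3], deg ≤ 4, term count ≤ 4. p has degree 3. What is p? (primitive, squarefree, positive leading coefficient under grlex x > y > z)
1. There are 3 components. They look like related sheets of one shape, so recover p as a whole.
2. Degree: the shape is more complex than any degree-2 surface, so deg p = 3.
3. From the visible intercepts: the visible y-axis segment lies entirely on the surface; the visible x-axis segment lies entirely on the surface.
4. Solving for integer coefficients yields p as stated.

3*x*y*z + z^3 - 3*x*y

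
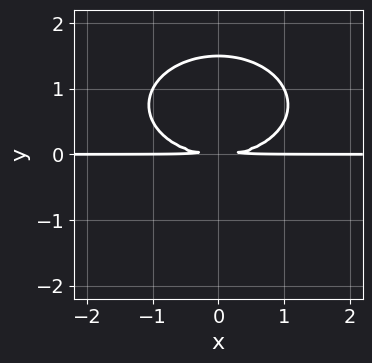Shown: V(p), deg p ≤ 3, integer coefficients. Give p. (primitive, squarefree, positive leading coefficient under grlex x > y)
x^2*y + 2*y^3 - 3*y^2

(a) The degree is 3 — the shape is more complex than any degree-2 curve.
(b) Symmetries: it's symmetric under x → −x, forcing even powers of x.
(c) From the axis intercepts and sections: the visible x-axis segment lies entirely on the curve.
(d) Solving for integer coefficients yields p as stated.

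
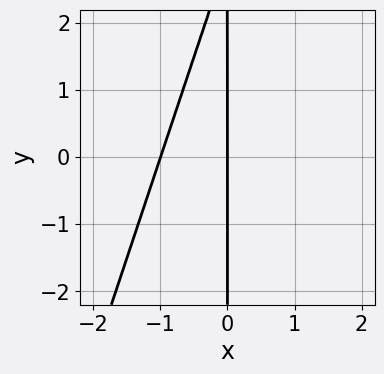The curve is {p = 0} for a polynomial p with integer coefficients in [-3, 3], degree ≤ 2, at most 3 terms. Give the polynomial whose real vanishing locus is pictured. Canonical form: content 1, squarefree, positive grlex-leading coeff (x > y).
3*x^2 - x*y + 3*x

1. Degree: no degree-1 curve has this shape, so deg p = 2.
2. From the axis intercepts and sections: the x-axis gridline crossings are at x ∈ {-1, 0}; every point of the y-axis in the box is on the curve.
3. These observations pin down the coefficients.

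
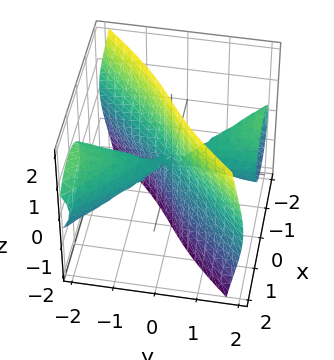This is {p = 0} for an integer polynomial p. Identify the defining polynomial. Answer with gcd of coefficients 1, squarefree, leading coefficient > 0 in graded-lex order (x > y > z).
There are 2 components. Treating them together as one polynomial.
Degree: no degree-2 surface has this shape, so deg p = 3.
From the visible intercepts: the visible y-axis segment lies entirely on the surface; every point of the z-axis in the box is on the surface; it meets the x-axis at x = 0 (among the integer gridlines).
Solving for integer coefficients yields p as stated.

2*x^3 - 2*x*y^2 + 2*x*z^2 - 3*y*z^2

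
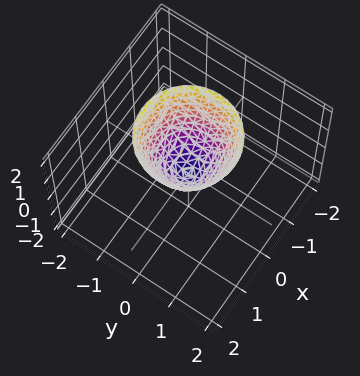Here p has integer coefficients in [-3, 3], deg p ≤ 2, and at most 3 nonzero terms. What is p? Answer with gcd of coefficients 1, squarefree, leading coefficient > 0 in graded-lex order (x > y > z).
1. The degree is 2 — a single bowl opening along one axis; a quadric.
2. Symmetries: rotational symmetry about the z-axis ⇒ p depends on x, y only through x² + y².
3. Observable constraints: a circular section at z = 1 has radius between 0 and 1; one y-axis crossing is at y = 0; one x-axis crossing is at x = 0.
4. Solving for integer coefficients yields p as stated.

3*x^2 + 3*y^2 - 2*z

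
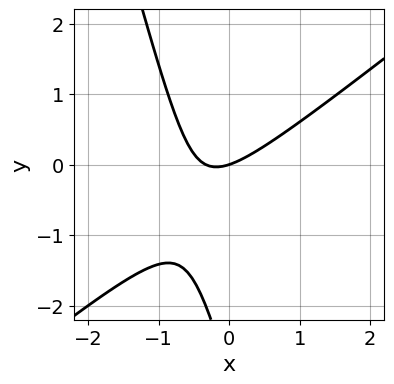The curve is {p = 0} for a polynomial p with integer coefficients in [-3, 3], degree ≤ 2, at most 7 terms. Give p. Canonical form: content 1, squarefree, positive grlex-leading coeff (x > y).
3*x^2 - 3*x*y - y^2 + x - 3*y

(a) deg p = 2. A generic line meets the curve in up to 2 points.
(b) Against the integer gridlines: it crosses the y-axis at the gridline y = 0; one x-axis crossing is at x = 0.
(c) Assembling these constraints gives the stated polynomial.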